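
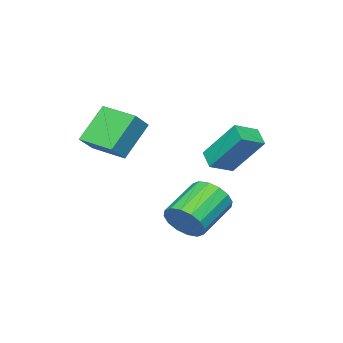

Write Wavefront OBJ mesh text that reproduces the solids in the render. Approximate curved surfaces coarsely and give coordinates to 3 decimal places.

v 0.15 -1.208 1.606
v 0.947 -1.156 2.303
v 0.16 0.396 1.474
v 0.956 0.449 2.171
v 1.364 -1.329 0.229
v 2.16 -1.276 0.926
v 1.373 0.276 0.097
v 2.17 0.328 0.794
v -2.426 0.92 -0.621
v -2.701 2.215 1.06
v -3.416 1.279 -1.059
v -3.691 2.574 0.622
v -1.989 1.586 -1.062
v -2.264 2.881 0.619
v -2.979 1.945 -1.5
v -3.254 3.24 0.181
v 0.1 2.036 -3.155
v 0.47 1.7 -2.383
v -1.27 1.649 -1.572
v -1.64 1.984 -2.345
v 0.481 2.173 -2.329
v -1.259 2.122 -1.519
v 0.39 2.609 -2.497
v -1.35 2.558 -1.687
v 0.221 2.892 -2.841
v -1.519 2.841 -2.031
v 0.02 2.945 -3.27
v -1.72 2.894 -2.459
v -0.16 2.754 -3.667
v -1.9 2.703 -2.857
v -0.27 2.371 -3.928
v -2.01 2.32 -3.117
v -0.281 1.898 -3.981
v -2.021 1.847 -3.171
v -0.19 1.462 -3.813
v -1.93 1.411 -3.003
v -0.021 1.179 -3.469
v -1.761 1.128 -2.659
v 0.18 1.126 -3.041
v -1.56 1.075 -2.23
v 0.36 1.317 -2.643
v -1.38 1.266 -1.833
f 2 4 1
f 5 2 1
f 1 4 3
f 3 5 1
f 2 8 4
f 6 2 5
f 6 8 2
f 4 8 3
f 7 5 3
f 3 8 7
f 7 6 5
f 8 6 7
f 10 12 9
f 13 10 9
f 9 12 11
f 11 13 9
f 10 16 12
f 14 10 13
f 14 16 10
f 12 16 11
f 15 13 11
f 11 16 15
f 15 14 13
f 16 14 15
f 18 17 21
f 18 21 19
f 19 21 22
f 19 22 20
f 21 17 23
f 21 23 22
f 22 23 24
f 22 24 20
f 23 17 25
f 23 25 24
f 24 25 26
f 24 26 20
f 25 17 27
f 25 27 26
f 26 27 28
f 26 28 20
f 27 17 29
f 27 29 28
f 28 29 30
f 28 30 20
f 29 17 31
f 29 31 30
f 30 31 32
f 30 32 20
f 31 17 33
f 31 33 32
f 32 33 34
f 32 34 20
f 33 17 35
f 33 35 34
f 34 35 36
f 34 36 20
f 35 17 37
f 35 37 36
f 36 37 38
f 36 38 20
f 37 17 39
f 37 39 38
f 38 39 40
f 38 40 20
f 39 17 41
f 39 41 40
f 40 41 42
f 40 42 20
f 41 17 18
f 41 18 42
f 42 18 19
f 42 19 20



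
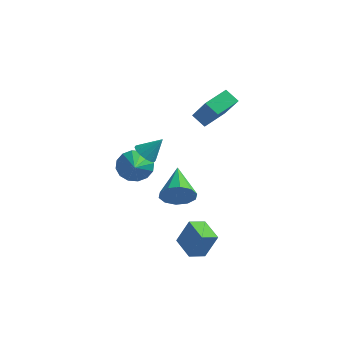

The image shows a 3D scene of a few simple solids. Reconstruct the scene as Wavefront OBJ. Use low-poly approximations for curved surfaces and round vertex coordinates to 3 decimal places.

v -0.561 0.015 0.338
v -0.228 -0.37 -0.511
v -0.039 -1.215 1.102
v 0.162 -0.092 -0.329
v 0.358 0.215 0.031
v 0.308 0.469 0.473
v 0.025 0.601 0.88
v -0.415 0.576 1.141
v -0.895 0.401 1.187
v -1.285 0.122 1.005
v -1.481 -0.185 0.645
v -1.431 -0.438 0.202
v -1.148 -0.57 -0.204
v -0.707 -0.545 -0.465
v 3.207 -3.469 1.31
v 3.535 -3.014 0.543
v 2.473 -1.691 2.05
v 2.988 -3.192 0.428
v 2.524 -3.475 0.65
v 2.321 -3.756 1.123
v 2.456 -3.927 1.668
v 2.878 -3.923 2.077
v 3.425 -3.746 2.192
v 3.889 -3.462 1.97
v 4.092 -3.181 1.497
v 3.957 -3.01 0.952
v 1.674 2.291 3.324
v 2.639 1.625 4.844
v 2.231 3.752 3.61
v 3.196 3.086 5.131
v 2.424 2.114 2.769
v 3.389 1.448 4.29
v 2.981 3.575 3.056
v 3.946 2.909 4.576
v 0.918 -2.105 2.931
v 1.411 -1.951 2.473
v 1.662 -1.635 3.889
v 1.205 -1.659 2.49
v 0.923 -1.487 2.624
v 0.639 -1.48 2.841
v 0.43 -1.641 3.083
v 0.352 -1.926 3.283
v 0.426 -2.259 3.389
v 0.631 -2.551 3.373
v 0.913 -2.723 3.238
v 1.197 -2.73 3.021
v 1.406 -2.569 2.78
v 1.484 -2.284 2.58
v 3.824 -3.537 -2.973
v 4.412 -3.315 -1.546
v 2.789 -2.638 -2.687
v 3.378 -2.416 -1.259
v 4.382 -2.784 -3.321
v 4.971 -2.562 -1.893
v 3.348 -1.885 -3.034
v 3.936 -1.663 -1.607
f 2 1 4
f 2 4 3
f 4 1 5
f 4 5 3
f 5 1 6
f 5 6 3
f 6 1 7
f 6 7 3
f 7 1 8
f 7 8 3
f 8 1 9
f 8 9 3
f 9 1 10
f 9 10 3
f 10 1 11
f 10 11 3
f 11 1 12
f 11 12 3
f 12 1 13
f 12 13 3
f 13 1 14
f 13 14 3
f 14 1 2
f 14 2 3
f 16 15 18
f 16 18 17
f 18 15 19
f 18 19 17
f 19 15 20
f 19 20 17
f 20 15 21
f 20 21 17
f 21 15 22
f 21 22 17
f 22 15 23
f 22 23 17
f 23 15 24
f 23 24 17
f 24 15 25
f 24 25 17
f 25 15 26
f 25 26 17
f 26 15 16
f 26 16 17
f 28 30 27
f 31 28 27
f 27 30 29
f 29 31 27
f 28 34 30
f 32 28 31
f 32 34 28
f 30 34 29
f 33 31 29
f 29 34 33
f 33 32 31
f 34 32 33
f 36 35 38
f 36 38 37
f 38 35 39
f 38 39 37
f 39 35 40
f 39 40 37
f 40 35 41
f 40 41 37
f 41 35 42
f 41 42 37
f 42 35 43
f 42 43 37
f 43 35 44
f 43 44 37
f 44 35 45
f 44 45 37
f 45 35 46
f 45 46 37
f 46 35 47
f 46 47 37
f 47 35 48
f 47 48 37
f 48 35 36
f 48 36 37
f 50 52 49
f 53 50 49
f 49 52 51
f 51 53 49
f 50 56 52
f 54 50 53
f 54 56 50
f 52 56 51
f 55 53 51
f 51 56 55
f 55 54 53
f 56 54 55



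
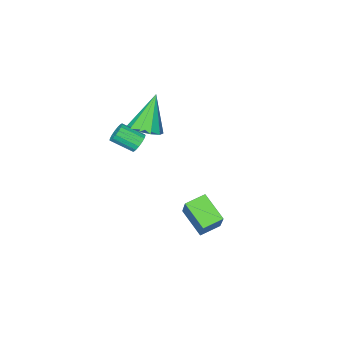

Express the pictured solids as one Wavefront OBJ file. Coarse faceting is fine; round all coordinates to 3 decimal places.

v -2.098 -2.255 1.118
v -1.684 -1.927 1.072
v -1.008 -2.698 1.676
v -1.422 -3.025 1.722
v -1.795 -1.855 1.288
v -1.119 -2.625 1.892
v -1.975 -1.874 1.466
v -1.299 -2.645 2.07
v -2.184 -1.981 1.563
v -1.507 -2.751 2.168
v -2.373 -2.15 1.559
v -1.696 -2.92 2.163
v -2.499 -2.343 1.454
v -1.822 -3.114 2.058
v -2.533 -2.516 1.271
v -1.857 -3.287 1.876
v -2.468 -2.629 1.054
v -1.791 -3.4 1.658
v -2.318 -2.657 0.851
v -1.641 -3.427 1.455
v -2.117 -2.592 0.709
v -1.441 -3.362 1.314
v -1.913 -2.45 0.661
v -1.236 -3.221 1.266
v -1.751 -2.263 0.718
v -1.074 -3.034 1.322
v -1.668 -2.075 0.866
v -0.992 -2.845 1.47
v -1.471 2.834 -1.463
v -1.491 1.588 -0.684
v -2.414 3.005 -1.215
v -2.434 1.758 -0.436
v -1.006 3.602 -0.224
v -1.026 2.355 0.555
v -1.949 3.772 0.024
v -1.969 2.526 0.803
v -2.638 -2.53 1.604
v -2.02 -2.132 1.988
v -3.522 -2.87 3.376
v -2.383 -1.788 1.873
v -2.843 -1.728 1.655
v -3.225 -1.974 1.417
v -3.382 -2.433 1.251
v -3.256 -2.929 1.219
v -2.893 -3.273 1.334
v -2.432 -3.333 1.553
v -2.05 -3.087 1.79
v -1.893 -2.628 1.957
f 2 1 5
f 2 5 3
f 3 5 6
f 3 6 4
f 5 1 7
f 5 7 6
f 6 7 8
f 6 8 4
f 7 1 9
f 7 9 8
f 8 9 10
f 8 10 4
f 9 1 11
f 9 11 10
f 10 11 12
f 10 12 4
f 11 1 13
f 11 13 12
f 12 13 14
f 12 14 4
f 13 1 15
f 13 15 14
f 14 15 16
f 14 16 4
f 15 1 17
f 15 17 16
f 16 17 18
f 16 18 4
f 17 1 19
f 17 19 18
f 18 19 20
f 18 20 4
f 19 1 21
f 19 21 20
f 20 21 22
f 20 22 4
f 21 1 23
f 21 23 22
f 22 23 24
f 22 24 4
f 23 1 25
f 23 25 24
f 24 25 26
f 24 26 4
f 25 1 27
f 25 27 26
f 26 27 28
f 26 28 4
f 27 1 2
f 27 2 28
f 28 2 3
f 28 3 4
f 30 32 29
f 33 30 29
f 29 32 31
f 31 33 29
f 30 36 32
f 34 30 33
f 34 36 30
f 32 36 31
f 35 33 31
f 31 36 35
f 35 34 33
f 36 34 35
f 38 37 40
f 38 40 39
f 40 37 41
f 40 41 39
f 41 37 42
f 41 42 39
f 42 37 43
f 42 43 39
f 43 37 44
f 43 44 39
f 44 37 45
f 44 45 39
f 45 37 46
f 45 46 39
f 46 37 47
f 46 47 39
f 47 37 48
f 47 48 39
f 48 37 38
f 48 38 39



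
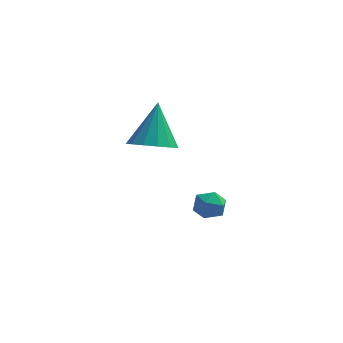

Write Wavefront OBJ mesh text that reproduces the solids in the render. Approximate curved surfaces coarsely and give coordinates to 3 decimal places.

v 0.887 4.017 -3.163
v 1.379 3.875 -2.577
v 0.141 3.085 -2.763
v 0.633 2.943 -2.177
v 0.215 3.599 -2.184
v 0.676 4.175 -2.431
v 0.844 2.785 -2.909
v 1.305 3.361 -3.156
v 1.352 3.113 -2.42
v 0.963 3.616 -1.972
v 0.557 3.344 -3.368
v 0.168 3.847 -2.92
v -1.364 2.218 1.401
v -0.598 1.601 1.738
v -1.276 3.322 3.219
v -0.35 2.004 1.481
v -0.374 2.464 1.202
v -0.663 2.858 0.977
v -1.141 3.081 0.865
v -1.678 3.072 0.897
v -2.131 2.834 1.064
v -2.379 2.431 1.32
v -2.355 1.971 1.599
v -2.066 1.577 1.824
v -1.588 1.354 1.936
v -1.051 1.363 1.904
f 1 12 6
f 1 6 2
f 1 2 8
f 1 8 11
f 1 11 12
f 2 6 10
f 6 12 5
f 12 11 3
f 11 8 7
f 8 2 9
f 4 10 5
f 4 5 3
f 4 3 7
f 4 7 9
f 4 9 10
f 5 10 6
f 3 5 12
f 7 3 11
f 9 7 8
f 10 9 2
f 14 13 16
f 14 16 15
f 16 13 17
f 16 17 15
f 17 13 18
f 17 18 15
f 18 13 19
f 18 19 15
f 19 13 20
f 19 20 15
f 20 13 21
f 20 21 15
f 21 13 22
f 21 22 15
f 22 13 23
f 22 23 15
f 23 13 24
f 23 24 15
f 24 13 25
f 24 25 15
f 25 13 26
f 25 26 15
f 26 13 14
f 26 14 15



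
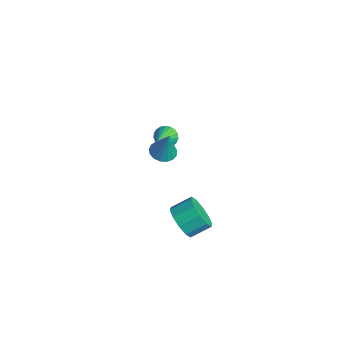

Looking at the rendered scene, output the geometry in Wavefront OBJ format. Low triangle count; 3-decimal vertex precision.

v -1.496 1.418 2.505
v -0.871 0.945 2.344
v -0.924 1.542 4.355
v -0.738 1.298 2.279
v -0.778 1.678 2.266
v -0.983 1.999 2.308
v -1.305 2.187 2.395
v -1.671 2.198 2.507
v -1.997 2.031 2.619
v -2.208 1.723 2.705
v -2.256 1.345 2.745
v -2.129 0.984 2.73
v -1.858 0.722 2.664
v -1.504 0.62 2.561
v -1.147 0.7 2.446
v 3.082 0.347 0.707
v 3.533 0.776 -0.189
v 3.728 1.922 0.458
v 3.278 1.493 1.353
v 2.871 0.9 -0.209
v 3.066 2.045 0.438
v 2.29 0.813 0.121
v 2.485 1.958 0.768
v 2.012 0.548 0.674
v 2.207 1.693 1.321
v 2.142 0.206 1.24
v 2.338 1.352 1.887
v 2.632 -0.082 1.602
v 2.827 1.064 2.249
v 3.294 -0.205 1.622
v 3.489 0.94 2.269
v 3.875 -0.118 1.292
v 4.07 1.027 1.939
v 4.153 0.147 0.739
v 4.348 1.292 1.386
v 4.022 0.488 0.173
v 4.218 1.634 0.82
v -4.321 2.885 0.763
v -3.752 3.313 0.56
v -3.139 1.795 1.777
v -3.847 3.45 0.819
v -4.023 3.49 1.068
v -4.251 3.426 1.264
v -4.491 3.267 1.374
v -4.702 3.043 1.378
v -4.846 2.791 1.276
v -4.9 2.556 1.085
v -4.854 2.377 0.839
v -4.715 2.286 0.58
v -4.508 2.299 0.352
v -4.269 2.413 0.196
v -4.039 2.609 0.137
v -3.857 2.852 0.187
v -3.756 3.101 0.337
f 2 1 4
f 2 4 3
f 4 1 5
f 4 5 3
f 5 1 6
f 5 6 3
f 6 1 7
f 6 7 3
f 7 1 8
f 7 8 3
f 8 1 9
f 8 9 3
f 9 1 10
f 9 10 3
f 10 1 11
f 10 11 3
f 11 1 12
f 11 12 3
f 12 1 13
f 12 13 3
f 13 1 14
f 13 14 3
f 14 1 15
f 14 15 3
f 15 1 2
f 15 2 3
f 17 16 20
f 17 20 18
f 18 20 21
f 18 21 19
f 20 16 22
f 20 22 21
f 21 22 23
f 21 23 19
f 22 16 24
f 22 24 23
f 23 24 25
f 23 25 19
f 24 16 26
f 24 26 25
f 25 26 27
f 25 27 19
f 26 16 28
f 26 28 27
f 27 28 29
f 27 29 19
f 28 16 30
f 28 30 29
f 29 30 31
f 29 31 19
f 30 16 32
f 30 32 31
f 31 32 33
f 31 33 19
f 32 16 34
f 32 34 33
f 33 34 35
f 33 35 19
f 34 16 36
f 34 36 35
f 35 36 37
f 35 37 19
f 36 16 17
f 36 17 37
f 37 17 18
f 37 18 19
f 39 38 41
f 39 41 40
f 41 38 42
f 41 42 40
f 42 38 43
f 42 43 40
f 43 38 44
f 43 44 40
f 44 38 45
f 44 45 40
f 45 38 46
f 45 46 40
f 46 38 47
f 46 47 40
f 47 38 48
f 47 48 40
f 48 38 49
f 48 49 40
f 49 38 50
f 49 50 40
f 50 38 51
f 50 51 40
f 51 38 52
f 51 52 40
f 52 38 53
f 52 53 40
f 53 38 54
f 53 54 40
f 54 38 39
f 54 39 40



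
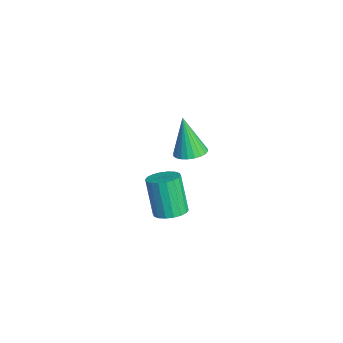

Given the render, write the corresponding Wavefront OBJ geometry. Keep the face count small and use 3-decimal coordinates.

v 2.974 2.085 -1.298
v 3.277 1.646 -1.215
v 2.77 1.536 0.042
v 2.466 1.975 -0.042
v 3.42 1.825 -1.141
v 2.912 1.715 0.116
v 3.475 2.055 -1.099
v 2.967 1.945 0.158
v 3.43 2.291 -1.096
v 2.922 2.181 0.161
v 3.295 2.487 -1.133
v 2.787 2.376 0.123
v 3.096 2.602 -1.203
v 2.589 2.492 0.053
v 2.874 2.616 -1.292
v 2.366 2.505 -0.035
v 2.67 2.524 -1.382
v 2.163 2.414 -0.125
v 2.528 2.345 -1.456
v 2.02 2.235 -0.199
v 2.473 2.115 -1.498
v 1.965 2.005 -0.241
v 2.518 1.879 -1.501
v 2.01 1.769 -0.244
v 2.653 1.684 -1.463
v 2.145 1.573 -0.207
v 2.851 1.568 -1.393
v 2.344 1.458 -0.137
v 3.074 1.555 -1.305
v 2.566 1.444 -0.048
v 3.799 2.471 2.126
v 4.288 2.466 2.269
v 3.421 2.329 3.414
v 4.247 2.66 2.278
v 4.138 2.826 2.265
v 3.977 2.938 2.23
v 3.789 2.978 2.179
v 3.602 2.942 2.12
v 3.446 2.834 2.062
v 3.343 2.67 2.014
v 3.309 2.477 1.983
v 3.35 2.282 1.973
v 3.46 2.117 1.987
v 3.621 2.005 2.022
v 3.809 1.964 2.073
v 3.995 2.001 2.131
v 4.152 2.109 2.189
v 4.255 2.272 2.238
f 2 1 5
f 2 5 3
f 3 5 6
f 3 6 4
f 5 1 7
f 5 7 6
f 6 7 8
f 6 8 4
f 7 1 9
f 7 9 8
f 8 9 10
f 8 10 4
f 9 1 11
f 9 11 10
f 10 11 12
f 10 12 4
f 11 1 13
f 11 13 12
f 12 13 14
f 12 14 4
f 13 1 15
f 13 15 14
f 14 15 16
f 14 16 4
f 15 1 17
f 15 17 16
f 16 17 18
f 16 18 4
f 17 1 19
f 17 19 18
f 18 19 20
f 18 20 4
f 19 1 21
f 19 21 20
f 20 21 22
f 20 22 4
f 21 1 23
f 21 23 22
f 22 23 24
f 22 24 4
f 23 1 25
f 23 25 24
f 24 25 26
f 24 26 4
f 25 1 27
f 25 27 26
f 26 27 28
f 26 28 4
f 27 1 29
f 27 29 28
f 28 29 30
f 28 30 4
f 29 1 2
f 29 2 30
f 30 2 3
f 30 3 4
f 32 31 34
f 32 34 33
f 34 31 35
f 34 35 33
f 35 31 36
f 35 36 33
f 36 31 37
f 36 37 33
f 37 31 38
f 37 38 33
f 38 31 39
f 38 39 33
f 39 31 40
f 39 40 33
f 40 31 41
f 40 41 33
f 41 31 42
f 41 42 33
f 42 31 43
f 42 43 33
f 43 31 44
f 43 44 33
f 44 31 45
f 44 45 33
f 45 31 46
f 45 46 33
f 46 31 47
f 46 47 33
f 47 31 48
f 47 48 33
f 48 31 32
f 48 32 33



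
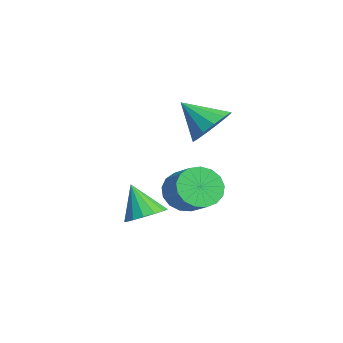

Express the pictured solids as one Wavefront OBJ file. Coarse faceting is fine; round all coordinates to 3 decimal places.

v -2.951 -0.149 -3.895
v -2.401 -0.825 -4.406
v -1.278 -0.386 -3.776
v -1.829 0.289 -3.265
v -2.395 -0.433 -4.689
v -1.272 0.006 -4.059
v -2.517 0.024 -4.79
v -1.394 0.462 -4.16
v -2.738 0.441 -4.686
v -1.615 0.879 -4.056
v -3.008 0.723 -4.401
v -1.885 1.161 -3.771
v -3.265 0.805 -4
v -2.142 1.244 -3.37
v -3.45 0.668 -3.575
v -2.328 1.107 -2.945
v -3.521 0.345 -3.223
v -2.399 0.783 -2.593
v -3.462 -0.092 -3.025
v -2.339 0.346 -2.395
v -3.285 -0.542 -3.027
v -2.163 -0.104 -2.397
v -3.032 -0.902 -3.227
v -1.91 -0.464 -2.597
v -2.761 -1.09 -3.58
v -1.638 -0.651 -2.95
v -2.533 -1.062 -4.005
v -1.41 -0.623 -3.375
v 1.743 -2.081 -3.26
v 2.521 -2.235 -3.015
v 1.217 -2.579 -1.9
v 2.445 -1.829 -2.896
v 2.181 -1.491 -2.874
v 1.799 -1.311 -2.956
v 1.403 -1.337 -3.119
v 1.097 -1.563 -3.32
v 0.965 -1.928 -3.504
v 1.04 -2.333 -3.623
v 1.305 -2.672 -3.645
v 1.686 -2.852 -3.563
v 2.083 -2.825 -3.401
v 2.388 -2.6 -3.2
v -0.424 0.553 0.279
v 0.213 0.908 0.977
v -0.996 -0.553 1.361
v -0.267 1.208 1.031
v -0.797 1.301 0.845
v -1.209 1.156 0.48
v -1.371 0.82 0.051
v -1.233 0.399 -0.306
v -0.838 0.026 -0.478
v -0.311 -0.179 -0.409
v 0.179 -0.151 -0.122
v 0.478 0.099 0.292
v 0.491 0.494 0.702
f 2 1 5
f 2 5 3
f 3 5 6
f 3 6 4
f 5 1 7
f 5 7 6
f 6 7 8
f 6 8 4
f 7 1 9
f 7 9 8
f 8 9 10
f 8 10 4
f 9 1 11
f 9 11 10
f 10 11 12
f 10 12 4
f 11 1 13
f 11 13 12
f 12 13 14
f 12 14 4
f 13 1 15
f 13 15 14
f 14 15 16
f 14 16 4
f 15 1 17
f 15 17 16
f 16 17 18
f 16 18 4
f 17 1 19
f 17 19 18
f 18 19 20
f 18 20 4
f 19 1 21
f 19 21 20
f 20 21 22
f 20 22 4
f 21 1 23
f 21 23 22
f 22 23 24
f 22 24 4
f 23 1 25
f 23 25 24
f 24 25 26
f 24 26 4
f 25 1 27
f 25 27 26
f 26 27 28
f 26 28 4
f 27 1 2
f 27 2 28
f 28 2 3
f 28 3 4
f 30 29 32
f 30 32 31
f 32 29 33
f 32 33 31
f 33 29 34
f 33 34 31
f 34 29 35
f 34 35 31
f 35 29 36
f 35 36 31
f 36 29 37
f 36 37 31
f 37 29 38
f 37 38 31
f 38 29 39
f 38 39 31
f 39 29 40
f 39 40 31
f 40 29 41
f 40 41 31
f 41 29 42
f 41 42 31
f 42 29 30
f 42 30 31
f 44 43 46
f 44 46 45
f 46 43 47
f 46 47 45
f 47 43 48
f 47 48 45
f 48 43 49
f 48 49 45
f 49 43 50
f 49 50 45
f 50 43 51
f 50 51 45
f 51 43 52
f 51 52 45
f 52 43 53
f 52 53 45
f 53 43 54
f 53 54 45
f 54 43 55
f 54 55 45
f 55 43 44
f 55 44 45



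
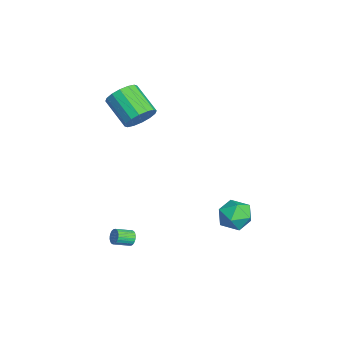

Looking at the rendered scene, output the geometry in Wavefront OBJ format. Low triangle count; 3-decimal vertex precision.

v 3.477 -3.332 -2.93
v 3.725 -3.112 -2.543
v 3.95 -4.067 -2.142
v 3.703 -4.288 -2.53
v 3.541 -3.124 -2.469
v 3.766 -4.079 -2.069
v 3.347 -3.168 -2.466
v 3.572 -4.123 -2.065
v 3.173 -3.237 -2.533
v 3.398 -4.192 -2.132
v 3.045 -3.321 -2.66
v 3.27 -4.276 -2.259
v 2.983 -3.406 -2.829
v 3.208 -4.362 -2.428
v 2.996 -3.481 -3.013
v 3.222 -4.436 -2.612
v 3.083 -3.532 -3.185
v 3.308 -4.487 -2.784
v 3.23 -3.553 -3.318
v 3.455 -4.508 -2.917
v 3.414 -3.541 -3.391
v 3.639 -4.496 -2.991
v 3.608 -3.497 -3.395
v 3.833 -4.452 -2.994
v 3.782 -3.428 -3.328
v 4.007 -4.383 -2.927
v 3.91 -3.344 -3.201
v 4.135 -4.299 -2.8
v 3.972 -3.258 -3.032
v 4.197 -4.214 -2.631
v 3.958 -3.184 -2.848
v 4.184 -4.139 -2.447
v 3.872 -3.133 -2.676
v 4.097 -4.088 -2.275
v -2.942 -2.099 2.362
v -2.489 -1.758 3.257
v -4.065 -2.699 4.414
v -4.518 -3.041 3.518
v -2.835 -1.358 3.111
v -4.411 -2.299 4.268
v -3.209 -1.156 2.765
v -4.786 -2.098 3.921
v -3.512 -1.207 2.31
v -5.089 -2.149 3.467
v -3.662 -1.498 1.869
v -5.239 -2.439 3.026
v -3.619 -1.949 1.56
v -5.196 -2.891 2.717
v -3.395 -2.441 1.466
v -4.971 -3.382 2.623
v -3.049 -2.841 1.612
v -4.625 -3.782 2.769
v -2.674 -3.042 1.959
v -4.251 -3.984 3.115
v -2.371 -2.991 2.413
v -3.948 -3.933 3.57
v -2.221 -2.701 2.854
v -3.798 -3.642 4.011
v -2.264 -2.249 3.163
v -3.841 -3.191 4.32
v -0.3 3.23 -4.08
v 0.319 3.737 -3.26
v 1.021 1.943 -4.28
v 1.64 2.45 -3.46
v 0.662 1.916 -3.192
v -0.154 2.711 -3.069
v 1.494 2.969 -4.471
v 0.678 3.764 -4.348
v 1.428 3.576 -3.501
v 0.913 2.925 -2.711
v 0.427 2.755 -4.829
v -0.088 2.104 -4.039
f 2 1 5
f 2 5 3
f 3 5 6
f 3 6 4
f 5 1 7
f 5 7 6
f 6 7 8
f 6 8 4
f 7 1 9
f 7 9 8
f 8 9 10
f 8 10 4
f 9 1 11
f 9 11 10
f 10 11 12
f 10 12 4
f 11 1 13
f 11 13 12
f 12 13 14
f 12 14 4
f 13 1 15
f 13 15 14
f 14 15 16
f 14 16 4
f 15 1 17
f 15 17 16
f 16 17 18
f 16 18 4
f 17 1 19
f 17 19 18
f 18 19 20
f 18 20 4
f 19 1 21
f 19 21 20
f 20 21 22
f 20 22 4
f 21 1 23
f 21 23 22
f 22 23 24
f 22 24 4
f 23 1 25
f 23 25 24
f 24 25 26
f 24 26 4
f 25 1 27
f 25 27 26
f 26 27 28
f 26 28 4
f 27 1 29
f 27 29 28
f 28 29 30
f 28 30 4
f 29 1 31
f 29 31 30
f 30 31 32
f 30 32 4
f 31 1 33
f 31 33 32
f 32 33 34
f 32 34 4
f 33 1 2
f 33 2 34
f 34 2 3
f 34 3 4
f 36 35 39
f 36 39 37
f 37 39 40
f 37 40 38
f 39 35 41
f 39 41 40
f 40 41 42
f 40 42 38
f 41 35 43
f 41 43 42
f 42 43 44
f 42 44 38
f 43 35 45
f 43 45 44
f 44 45 46
f 44 46 38
f 45 35 47
f 45 47 46
f 46 47 48
f 46 48 38
f 47 35 49
f 47 49 48
f 48 49 50
f 48 50 38
f 49 35 51
f 49 51 50
f 50 51 52
f 50 52 38
f 51 35 53
f 51 53 52
f 52 53 54
f 52 54 38
f 53 35 55
f 53 55 54
f 54 55 56
f 54 56 38
f 55 35 57
f 55 57 56
f 56 57 58
f 56 58 38
f 57 35 59
f 57 59 58
f 58 59 60
f 58 60 38
f 59 35 36
f 59 36 60
f 60 36 37
f 60 37 38
f 61 72 66
f 61 66 62
f 61 62 68
f 61 68 71
f 61 71 72
f 62 66 70
f 66 72 65
f 72 71 63
f 71 68 67
f 68 62 69
f 64 70 65
f 64 65 63
f 64 63 67
f 64 67 69
f 64 69 70
f 65 70 66
f 63 65 72
f 67 63 71
f 69 67 68
f 70 69 62



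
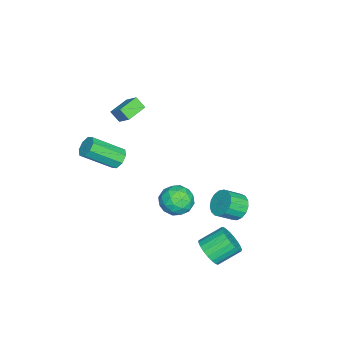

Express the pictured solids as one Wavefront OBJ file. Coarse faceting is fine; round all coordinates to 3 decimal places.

v -3.74 -3.259 1.14
v -3.903 -3.808 1.755
v -3.192 -2.539 1.929
v -3.355 -3.088 2.543
v -2.585 -3.872 0.897
v -2.748 -4.421 1.511
v -2.037 -3.152 1.685
v -2.2 -3.701 2.3
v 3.7 2.697 -3.472
v 4.05 2.335 -2.714
v 3.411 3.441 -1.89
v 3.06 3.803 -2.648
v 4.324 2.573 -2.821
v 3.685 3.679 -1.997
v 4.49 2.833 -3.041
v 3.85 3.939 -2.217
v 4.519 3.069 -3.335
v 3.88 4.175 -2.511
v 4.407 3.241 -3.653
v 3.767 4.347 -2.829
v 4.172 3.319 -3.94
v 3.533 4.424 -3.116
v 3.856 3.289 -4.145
v 3.216 4.395 -3.321
v 3.512 3.157 -4.235
v 2.873 4.263 -3.411
v 3.201 2.946 -4.192
v 2.562 4.051 -3.368
v 2.977 2.691 -4.025
v 2.338 3.797 -3.201
v 2.877 2.438 -3.762
v 2.238 3.544 -2.938
v 2.919 2.229 -3.449
v 2.28 3.335 -2.625
v 3.097 2.101 -3.14
v 2.458 3.207 -2.316
v 3.378 2.077 -2.889
v 2.739 3.183 -2.065
v 3.716 2.159 -2.738
v 3.076 3.265 -1.914
v -0.05 0.981 -2.488
v 0.59 0.78 -1.678
v 0.45 -0.46 -3.242
v 1.09 -0.661 -2.432
v 0.048 -0.707 -2.303
v -0.262 0.183 -1.837
v 1.302 0.137 -3.083
v 0.992 1.027 -2.617
v 1.425 0.258 -2.046
v 0.65 -0.264 -1.564
v 0.39 0.584 -3.356
v -0.385 0.062 -2.874
v 0.226 1.007 -2.017
v 0.814 -0.687 -2.903
v 0.202 -0.714 -2.827
v 0.578 -0.832 -2.351
v -0.275 0.656 -2.11
v 0.101 0.538 -1.634
v -0.217 -0.336 -2.001
v 0.939 -0.218 -3.286
v 1.315 -0.336 -2.81
v 0.462 1.152 -2.569
v 0.838 1.034 -2.093
v 1.257 0.656 -2.919
v 1.093 0.582 -1.757
v 1.387 -0.265 -2.2
v 1.511 0.204 -2.583
v 1.33 0.727 -2.309
v 0.637 0.275 -1.474
v 0.932 -0.572 -1.917
v 0.319 -0.599 -1.841
v 0.137 -0.076 -1.567
v 1.128 -0.032 -1.69
v 0.108 0.892 -3.003
v 0.403 0.045 -3.446
v 0.903 0.396 -3.353
v 0.721 0.919 -3.079
v -0.347 0.585 -2.72
v -0.053 -0.262 -3.163
v -0.29 -0.407 -2.611
v -0.471 0.116 -2.337
v -0.088 0.352 -3.23
v 3.255 -2.257 3.009
v 3.795 -1.9 3.182
v 4.425 -3.446 4.404
v 3.885 -3.803 4.231
v 3.396 -1.816 3.493
v 4.027 -3.363 4.716
v 2.915 -1.99 3.521
v 3.545 -3.537 4.744
v 2.632 -2.321 3.249
v 3.263 -3.867 4.471
v 2.715 -2.614 2.836
v 3.345 -4.16 4.058
v 3.113 -2.697 2.524
v 3.744 -4.244 3.747
v 3.595 -2.523 2.496
v 4.225 -4.07 3.719
v 3.877 -2.193 2.769
v 4.508 -3.739 3.991
v 2.518 3.973 -0.361
v 3.249 4.359 -0.507
v 3.814 3.552 0.196
v 3.082 3.167 0.341
v 3.107 4.544 -0.18
v 3.671 3.737 0.523
v 2.829 4.598 0.106
v 3.394 3.791 0.809
v 2.48 4.509 0.284
v 3.044 3.703 0.987
v 2.139 4.298 0.315
v 2.704 3.491 1.018
v 1.885 4.012 0.19
v 2.45 3.205 0.893
v 1.777 3.717 -0.06
v 2.341 2.91 0.643
v 1.837 3.481 -0.38
v 2.402 2.674 0.323
v 2.054 3.358 -0.696
v 2.619 2.551 0.007
v 2.377 3.376 -0.935
v 2.942 2.569 -0.232
v 2.732 3.53 -1.042
v 3.297 2.724 -0.339
v 3.038 3.787 -0.994
v 3.603 2.98 -0.291
v 3.225 4.086 -0.801
v 3.79 3.279 -0.098
f 2 4 1
f 5 2 1
f 1 4 3
f 3 5 1
f 2 8 4
f 6 2 5
f 6 8 2
f 4 8 3
f 7 5 3
f 3 8 7
f 7 6 5
f 8 6 7
f 10 9 13
f 10 13 11
f 11 13 14
f 11 14 12
f 13 9 15
f 13 15 14
f 14 15 16
f 14 16 12
f 15 9 17
f 15 17 16
f 16 17 18
f 16 18 12
f 17 9 19
f 17 19 18
f 18 19 20
f 18 20 12
f 19 9 21
f 19 21 20
f 20 21 22
f 20 22 12
f 21 9 23
f 21 23 22
f 22 23 24
f 22 24 12
f 23 9 25
f 23 25 24
f 24 25 26
f 24 26 12
f 25 9 27
f 25 27 26
f 26 27 28
f 26 28 12
f 27 9 29
f 27 29 28
f 28 29 30
f 28 30 12
f 29 9 31
f 29 31 30
f 30 31 32
f 30 32 12
f 31 9 33
f 31 33 32
f 32 33 34
f 32 34 12
f 33 9 35
f 33 35 34
f 34 35 36
f 34 36 12
f 35 9 37
f 35 37 36
f 36 37 38
f 36 38 12
f 37 9 39
f 37 39 38
f 38 39 40
f 38 40 12
f 39 9 10
f 39 10 40
f 40 10 11
f 40 11 12
f 41 78 57
f 78 52 81
f 57 81 46
f 78 81 57
f 41 57 53
f 57 46 58
f 53 58 42
f 57 58 53
f 41 53 62
f 53 42 63
f 62 63 48
f 53 63 62
f 41 62 74
f 62 48 77
f 74 77 51
f 62 77 74
f 41 74 78
f 74 51 82
f 78 82 52
f 74 82 78
f 42 58 69
f 58 46 72
f 69 72 50
f 58 72 69
f 46 81 59
f 81 52 80
f 59 80 45
f 81 80 59
f 52 82 79
f 82 51 75
f 79 75 43
f 82 75 79
f 51 77 76
f 77 48 64
f 76 64 47
f 77 64 76
f 48 63 68
f 63 42 65
f 68 65 49
f 63 65 68
f 44 70 56
f 70 50 71
f 56 71 45
f 70 71 56
f 44 56 54
f 56 45 55
f 54 55 43
f 56 55 54
f 44 54 61
f 54 43 60
f 61 60 47
f 54 60 61
f 44 61 66
f 61 47 67
f 66 67 49
f 61 67 66
f 44 66 70
f 66 49 73
f 70 73 50
f 66 73 70
f 45 71 59
f 71 50 72
f 59 72 46
f 71 72 59
f 43 55 79
f 55 45 80
f 79 80 52
f 55 80 79
f 47 60 76
f 60 43 75
f 76 75 51
f 60 75 76
f 49 67 68
f 67 47 64
f 68 64 48
f 67 64 68
f 50 73 69
f 73 49 65
f 69 65 42
f 73 65 69
f 84 83 87
f 84 87 85
f 85 87 88
f 85 88 86
f 87 83 89
f 87 89 88
f 88 89 90
f 88 90 86
f 89 83 91
f 89 91 90
f 90 91 92
f 90 92 86
f 91 83 93
f 91 93 92
f 92 93 94
f 92 94 86
f 93 83 95
f 93 95 94
f 94 95 96
f 94 96 86
f 95 83 97
f 95 97 96
f 96 97 98
f 96 98 86
f 97 83 99
f 97 99 98
f 98 99 100
f 98 100 86
f 99 83 84
f 99 84 100
f 100 84 85
f 100 85 86
f 102 101 105
f 102 105 103
f 103 105 106
f 103 106 104
f 105 101 107
f 105 107 106
f 106 107 108
f 106 108 104
f 107 101 109
f 107 109 108
f 108 109 110
f 108 110 104
f 109 101 111
f 109 111 110
f 110 111 112
f 110 112 104
f 111 101 113
f 111 113 112
f 112 113 114
f 112 114 104
f 113 101 115
f 113 115 114
f 114 115 116
f 114 116 104
f 115 101 117
f 115 117 116
f 116 117 118
f 116 118 104
f 117 101 119
f 117 119 118
f 118 119 120
f 118 120 104
f 119 101 121
f 119 121 120
f 120 121 122
f 120 122 104
f 121 101 123
f 121 123 122
f 122 123 124
f 122 124 104
f 123 101 125
f 123 125 124
f 124 125 126
f 124 126 104
f 125 101 127
f 125 127 126
f 126 127 128
f 126 128 104
f 127 101 102
f 127 102 128
f 128 102 103
f 128 103 104



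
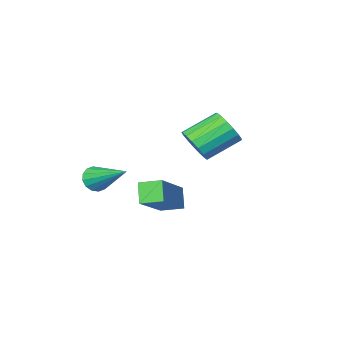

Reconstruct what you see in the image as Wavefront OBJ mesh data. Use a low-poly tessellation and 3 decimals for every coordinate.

v -0.633 2.914 -3.924
v 0.837 3.913 -2.731
v -0.377 3.427 -4.669
v 1.093 4.425 -3.476
v -0.033 2.295 -4.144
v 1.437 3.293 -2.951
v 0.223 2.807 -4.889
v 1.693 3.806 -3.696
v -1.81 1.835 -2.534
v -1.416 2.301 -2.033
v -2.735 2.572 -1.246
v -3.13 2.105 -1.746
v -1.53 2.537 -2.306
v -2.849 2.808 -1.518
v -1.709 2.612 -2.631
v -3.028 2.883 -1.843
v -1.911 2.509 -2.933
v -3.23 2.78 -2.146
v -2.09 2.251 -3.144
v -3.409 2.522 -2.357
v -2.205 1.898 -3.216
v -3.524 2.169 -2.428
v -2.229 1.53 -3.131
v -3.548 1.801 -2.343
v -2.158 1.232 -2.909
v -3.477 1.503 -2.121
v -2.007 1.072 -2.601
v -3.326 1.343 -1.814
v -1.811 1.087 -2.278
v -3.13 1.358 -1.491
v -1.615 1.273 -2.014
v -2.934 1.544 -1.226
v -1.464 1.588 -1.868
v -2.783 1.858 -1.081
v -1.392 1.959 -1.875
v -2.711 2.23 -1.088
v 1.852 1.048 -3.605
v 2.083 0.808 -3.13
v 1.548 2.712 -2.615
v 2.314 0.935 -3.273
v 2.422 1.092 -3.505
v 2.377 1.238 -3.764
v 2.191 1.333 -3.98
v 1.915 1.351 -4.095
v 1.621 1.288 -4.08
v 1.39 1.161 -3.937
v 1.282 1.003 -3.705
v 1.328 0.858 -3.446
v 1.513 0.763 -3.23
v 1.79 0.745 -3.115
f 2 4 1
f 5 2 1
f 1 4 3
f 3 5 1
f 2 8 4
f 6 2 5
f 6 8 2
f 4 8 3
f 7 5 3
f 3 8 7
f 7 6 5
f 8 6 7
f 10 9 13
f 10 13 11
f 11 13 14
f 11 14 12
f 13 9 15
f 13 15 14
f 14 15 16
f 14 16 12
f 15 9 17
f 15 17 16
f 16 17 18
f 16 18 12
f 17 9 19
f 17 19 18
f 18 19 20
f 18 20 12
f 19 9 21
f 19 21 20
f 20 21 22
f 20 22 12
f 21 9 23
f 21 23 22
f 22 23 24
f 22 24 12
f 23 9 25
f 23 25 24
f 24 25 26
f 24 26 12
f 25 9 27
f 25 27 26
f 26 27 28
f 26 28 12
f 27 9 29
f 27 29 28
f 28 29 30
f 28 30 12
f 29 9 31
f 29 31 30
f 30 31 32
f 30 32 12
f 31 9 33
f 31 33 32
f 32 33 34
f 32 34 12
f 33 9 35
f 33 35 34
f 34 35 36
f 34 36 12
f 35 9 10
f 35 10 36
f 36 10 11
f 36 11 12
f 38 37 40
f 38 40 39
f 40 37 41
f 40 41 39
f 41 37 42
f 41 42 39
f 42 37 43
f 42 43 39
f 43 37 44
f 43 44 39
f 44 37 45
f 44 45 39
f 45 37 46
f 45 46 39
f 46 37 47
f 46 47 39
f 47 37 48
f 47 48 39
f 48 37 49
f 48 49 39
f 49 37 50
f 49 50 39
f 50 37 38
f 50 38 39



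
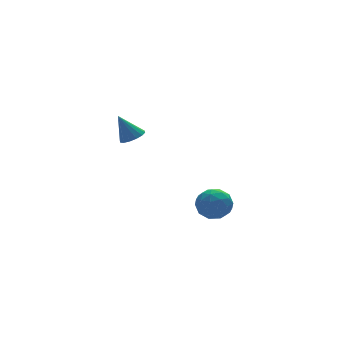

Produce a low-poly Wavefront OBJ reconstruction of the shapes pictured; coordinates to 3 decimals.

v 1.17 0.685 -2.976
v 1.583 0.423 -3.607
v 0.777 -0.523 -2.733
v 1.19 -0.785 -3.364
v 1.576 -0.516 -2.718
v 1.819 0.231 -2.868
v 0.541 -0.331 -3.472
v 0.784 0.416 -3.622
v 1.195 -0.204 -3.914
v 1.834 -0.319 -3.448
v 0.526 0.219 -2.892
v 1.165 0.104 -2.426
v 1.411 0.66 -3.313
v 0.949 -0.76 -3.027
v 1.176 -0.602 -2.647
v 1.419 -0.755 -3.019
v 1.549 0.547 -2.878
v 1.792 0.393 -3.25
v 1.788 -0.159 -2.727
v 0.568 -0.493 -3.09
v 0.811 -0.647 -3.462
v 0.941 0.655 -3.321
v 1.184 0.502 -3.693
v 0.572 0.059 -3.613
v 1.426 0.137 -3.864
v 1.195 -0.573 -3.722
v 0.813 -0.306 -3.785
v 0.956 0.133 -3.873
v 1.801 0.07 -3.591
v 1.571 -0.64 -3.448
v 1.797 -0.482 -3.068
v 1.94 -0.043 -3.156
v 1.573 -0.299 -3.771
v 0.789 0.54 -2.892
v 0.559 -0.17 -2.749
v 0.42 -0.057 -3.184
v 0.563 0.382 -3.272
v 1.165 0.473 -2.618
v 0.934 -0.237 -2.476
v 1.404 -0.233 -2.467
v 1.547 0.206 -2.555
v 0.787 0.199 -2.569
v -2.444 -0.376 1.472
v -1.947 -0.385 1.682
v -2.876 -0.044 2.508
v -1.98 -0.125 1.586
v -2.137 0.068 1.458
v -2.376 0.142 1.335
v -2.634 0.077 1.248
v -2.841 -0.109 1.221
v -2.941 -0.366 1.262
v -2.909 -0.627 1.359
v -2.752 -0.819 1.486
v -2.512 -0.894 1.61
v -2.254 -0.829 1.696
v -2.047 -0.643 1.723
f 1 38 17
f 38 12 41
f 17 41 6
f 38 41 17
f 1 17 13
f 17 6 18
f 13 18 2
f 17 18 13
f 1 13 22
f 13 2 23
f 22 23 8
f 13 23 22
f 1 22 34
f 22 8 37
f 34 37 11
f 22 37 34
f 1 34 38
f 34 11 42
f 38 42 12
f 34 42 38
f 2 18 29
f 18 6 32
f 29 32 10
f 18 32 29
f 6 41 19
f 41 12 40
f 19 40 5
f 41 40 19
f 12 42 39
f 42 11 35
f 39 35 3
f 42 35 39
f 11 37 36
f 37 8 24
f 36 24 7
f 37 24 36
f 8 23 28
f 23 2 25
f 28 25 9
f 23 25 28
f 4 30 16
f 30 10 31
f 16 31 5
f 30 31 16
f 4 16 14
f 16 5 15
f 14 15 3
f 16 15 14
f 4 14 21
f 14 3 20
f 21 20 7
f 14 20 21
f 4 21 26
f 21 7 27
f 26 27 9
f 21 27 26
f 4 26 30
f 26 9 33
f 30 33 10
f 26 33 30
f 5 31 19
f 31 10 32
f 19 32 6
f 31 32 19
f 3 15 39
f 15 5 40
f 39 40 12
f 15 40 39
f 7 20 36
f 20 3 35
f 36 35 11
f 20 35 36
f 9 27 28
f 27 7 24
f 28 24 8
f 27 24 28
f 10 33 29
f 33 9 25
f 29 25 2
f 33 25 29
f 44 43 46
f 44 46 45
f 46 43 47
f 46 47 45
f 47 43 48
f 47 48 45
f 48 43 49
f 48 49 45
f 49 43 50
f 49 50 45
f 50 43 51
f 50 51 45
f 51 43 52
f 51 52 45
f 52 43 53
f 52 53 45
f 53 43 54
f 53 54 45
f 54 43 55
f 54 55 45
f 55 43 56
f 55 56 45
f 56 43 44
f 56 44 45



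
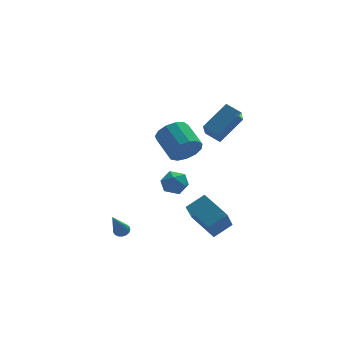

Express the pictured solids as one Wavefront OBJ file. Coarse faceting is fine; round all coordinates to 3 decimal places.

v -1.5 -3.684 0.752
v -0.894 -3.245 1.201
v -0.526 -4.055 -0.201
v 0.08 -3.616 0.248
v -0.265 -4.346 0.58
v -0.867 -4.116 1.168
v -0.553 -3.184 -0.168
v -1.155 -2.954 0.42
v -0.309 -2.936 0.632
v -0.13 -3.654 1.094
v -1.29 -3.646 -0.094
v -1.111 -4.364 0.368
v -3.213 -1.093 -4.454
v -2.758 -1.055 -4.249
v -3.907 -2.107 -2.726
v -2.87 -0.856 -4.177
v -3.061 -0.712 -4.169
v -3.286 -0.654 -4.226
v -3.495 -0.698 -4.335
v -3.639 -0.831 -4.471
v -3.685 -1.025 -4.604
v -3.624 -1.235 -4.702
v -3.468 -1.412 -4.743
v -3.254 -1.516 -4.718
v -3.03 -1.523 -4.633
v -2.849 -1.432 -4.506
v -2.751 -1.263 -4.368
v 2.136 -1.866 2.985
v 1.427 -1.191 3.418
v 2.515 -0.735 1.845
v 1.807 -0.061 2.278
v 3.633 -1.099 4.242
v 2.925 -0.425 4.675
v 4.013 0.031 3.102
v 3.304 0.706 3.535
v 1.001 1.332 0.235
v 1.668 1.119 1.057
v 1.186 2.734 1.867
v 0.519 2.948 1.045
v 1.996 1.423 0.644
v 1.514 3.038 1.455
v 2.008 1.699 0.102
v 1.527 3.314 0.913
v 1.7 1.859 -0.398
v 1.219 3.474 0.412
v 1.17 1.851 -0.697
v 0.689 3.466 0.113
v 0.587 1.679 -0.701
v 0.105 3.294 0.11
v 0.134 1.396 -0.407
v -0.347 3.011 0.403
v -0.043 1.094 0.09
v -0.524 2.709 0.901
v 0.111 0.867 0.634
v -0.37 2.482 1.444
v 0.548 0.788 1.05
v 0.066 2.403 1.861
v 1.128 0.882 1.208
v 0.647 2.497 2.019
v 0.835 -0.985 -3.944
v 0.247 -2.123 -2.408
v 1.982 -0.664 -3.268
v 1.395 -1.802 -1.732
v 1.765 -2.578 -4.768
v 1.178 -3.716 -3.232
v 2.913 -2.257 -4.092
v 2.325 -3.395 -2.556
f 1 12 6
f 1 6 2
f 1 2 8
f 1 8 11
f 1 11 12
f 2 6 10
f 6 12 5
f 12 11 3
f 11 8 7
f 8 2 9
f 4 10 5
f 4 5 3
f 4 3 7
f 4 7 9
f 4 9 10
f 5 10 6
f 3 5 12
f 7 3 11
f 9 7 8
f 10 9 2
f 14 13 16
f 14 16 15
f 16 13 17
f 16 17 15
f 17 13 18
f 17 18 15
f 18 13 19
f 18 19 15
f 19 13 20
f 19 20 15
f 20 13 21
f 20 21 15
f 21 13 22
f 21 22 15
f 22 13 23
f 22 23 15
f 23 13 24
f 23 24 15
f 24 13 25
f 24 25 15
f 25 13 26
f 25 26 15
f 26 13 27
f 26 27 15
f 27 13 14
f 27 14 15
f 29 31 28
f 32 29 28
f 28 31 30
f 30 32 28
f 29 35 31
f 33 29 32
f 33 35 29
f 31 35 30
f 34 32 30
f 30 35 34
f 34 33 32
f 35 33 34
f 37 36 40
f 37 40 38
f 38 40 41
f 38 41 39
f 40 36 42
f 40 42 41
f 41 42 43
f 41 43 39
f 42 36 44
f 42 44 43
f 43 44 45
f 43 45 39
f 44 36 46
f 44 46 45
f 45 46 47
f 45 47 39
f 46 36 48
f 46 48 47
f 47 48 49
f 47 49 39
f 48 36 50
f 48 50 49
f 49 50 51
f 49 51 39
f 50 36 52
f 50 52 51
f 51 52 53
f 51 53 39
f 52 36 54
f 52 54 53
f 53 54 55
f 53 55 39
f 54 36 56
f 54 56 55
f 55 56 57
f 55 57 39
f 56 36 58
f 56 58 57
f 57 58 59
f 57 59 39
f 58 36 37
f 58 37 59
f 59 37 38
f 59 38 39
f 61 63 60
f 64 61 60
f 60 63 62
f 62 64 60
f 61 67 63
f 65 61 64
f 65 67 61
f 63 67 62
f 66 64 62
f 62 67 66
f 66 65 64
f 67 65 66



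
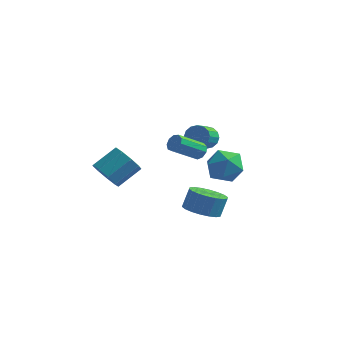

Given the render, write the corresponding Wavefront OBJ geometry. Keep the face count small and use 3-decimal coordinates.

v 0.956 0.53 -1.703
v 1.438 0.272 -1.542
v 0.466 -0.888 -0.495
v -0.016 -0.63 -0.657
v 1.354 0.563 -1.297
v 0.382 -0.597 -0.25
v 1.084 0.839 -1.242
v 0.112 -0.321 -0.195
v 0.754 0.97 -1.403
v -0.218 -0.19 -0.356
v 0.519 0.896 -1.704
v -0.453 -0.264 -0.658
v 0.488 0.65 -2.005
v -0.484 -0.51 -0.959
v 0.676 0.348 -2.165
v -0.296 -0.812 -1.119
v 0.995 0.131 -2.109
v 0.023 -1.029 -1.062
v 1.296 0.101 -1.863
v 0.324 -1.059 -0.816
v 0.328 3.168 -2.191
v 1.073 3.162 -2.038
v 0.936 2.087 -1.415
v 0.192 2.092 -1.569
v 0.909 3.356 -1.738
v 0.772 2.281 -1.115
v 0.589 3.5 -1.56
v 0.452 2.425 -0.937
v 0.2 3.555 -1.551
v 0.063 2.48 -0.928
v -0.155 3.506 -1.713
v -0.292 2.431 -1.09
v -0.381 3.367 -2.004
v -0.517 2.292 -1.381
v -0.416 3.173 -2.345
v -0.553 2.098 -1.722
v -0.252 2.979 -2.645
v -0.389 1.904 -2.022
v 0.068 2.835 -2.823
v -0.069 1.76 -2.2
v 0.457 2.78 -2.832
v 0.32 1.705 -2.209
v 0.812 2.829 -2.67
v 0.675 1.754 -2.047
v 1.037 2.968 -2.379
v 0.901 1.893 -1.756
v 2.169 -2.293 -4.396
v 2.875 -3.057 -4.189
v 3.076 -2.571 -3.078
v 2.371 -1.807 -3.284
v 3.14 -2.719 -4.385
v 3.341 -2.233 -3.273
v 3.213 -2.297 -4.583
v 3.414 -1.811 -3.471
v 3.079 -1.874 -4.744
v 3.28 -1.388 -3.632
v 2.765 -1.535 -4.836
v 2.966 -1.048 -3.724
v 2.333 -1.345 -4.84
v 2.534 -0.859 -3.729
v 1.869 -1.343 -4.757
v 2.07 -0.857 -3.645
v 1.464 -1.529 -4.602
v 1.665 -1.043 -3.491
v 1.199 -1.867 -4.407
v 1.4 -1.381 -3.295
v 1.126 -2.289 -4.209
v 1.327 -1.803 -3.097
v 1.26 -2.712 -4.048
v 1.461 -2.226 -2.936
v 1.574 -3.052 -3.956
v 1.775 -2.565 -2.844
v 2.006 -3.241 -3.951
v 2.207 -2.755 -2.84
v 2.47 -3.243 -4.035
v 2.671 -2.757 -2.923
v -2.235 -4.488 -1.51
v -1.896 -4.07 -2.316
v -1.086 -2.993 -1.417
v -1.425 -3.412 -0.61
v -2.469 -3.788 -2.138
v -1.659 -2.711 -1.239
v -2.933 -3.833 -1.666
v -2.123 -2.756 -0.766
v -3.07 -4.186 -1.12
v -2.26 -3.109 -0.221
v -2.816 -4.68 -0.757
v -2.007 -3.603 0.142
v -2.291 -5.084 -0.746
v -1.481 -4.007 0.153
v -1.739 -5.21 -1.092
v -0.929 -4.133 -0.193
v -1.419 -4.998 -1.634
v -0.609 -3.921 -0.735
v -1.481 -4.548 -2.117
v -0.671 -3.471 -1.218
v 1.709 2.658 -2.964
v 2.632 2.145 -2.417
v 1.388 1.035 -3.943
v 2.311 0.522 -3.396
v 1.326 0.782 -2.784
v 1.525 1.785 -2.178
v 2.495 1.395 -4.182
v 2.694 2.398 -3.576
v 3.117 1.365 -3.17
v 2.395 0.986 -2.306
v 1.625 2.194 -4.054
v 0.903 1.815 -3.19
f 2 1 5
f 2 5 3
f 3 5 6
f 3 6 4
f 5 1 7
f 5 7 6
f 6 7 8
f 6 8 4
f 7 1 9
f 7 9 8
f 8 9 10
f 8 10 4
f 9 1 11
f 9 11 10
f 10 11 12
f 10 12 4
f 11 1 13
f 11 13 12
f 12 13 14
f 12 14 4
f 13 1 15
f 13 15 14
f 14 15 16
f 14 16 4
f 15 1 17
f 15 17 16
f 16 17 18
f 16 18 4
f 17 1 19
f 17 19 18
f 18 19 20
f 18 20 4
f 19 1 2
f 19 2 20
f 20 2 3
f 20 3 4
f 22 21 25
f 22 25 23
f 23 25 26
f 23 26 24
f 25 21 27
f 25 27 26
f 26 27 28
f 26 28 24
f 27 21 29
f 27 29 28
f 28 29 30
f 28 30 24
f 29 21 31
f 29 31 30
f 30 31 32
f 30 32 24
f 31 21 33
f 31 33 32
f 32 33 34
f 32 34 24
f 33 21 35
f 33 35 34
f 34 35 36
f 34 36 24
f 35 21 37
f 35 37 36
f 36 37 38
f 36 38 24
f 37 21 39
f 37 39 38
f 38 39 40
f 38 40 24
f 39 21 41
f 39 41 40
f 40 41 42
f 40 42 24
f 41 21 43
f 41 43 42
f 42 43 44
f 42 44 24
f 43 21 45
f 43 45 44
f 44 45 46
f 44 46 24
f 45 21 22
f 45 22 46
f 46 22 23
f 46 23 24
f 48 47 51
f 48 51 49
f 49 51 52
f 49 52 50
f 51 47 53
f 51 53 52
f 52 53 54
f 52 54 50
f 53 47 55
f 53 55 54
f 54 55 56
f 54 56 50
f 55 47 57
f 55 57 56
f 56 57 58
f 56 58 50
f 57 47 59
f 57 59 58
f 58 59 60
f 58 60 50
f 59 47 61
f 59 61 60
f 60 61 62
f 60 62 50
f 61 47 63
f 61 63 62
f 62 63 64
f 62 64 50
f 63 47 65
f 63 65 64
f 64 65 66
f 64 66 50
f 65 47 67
f 65 67 66
f 66 67 68
f 66 68 50
f 67 47 69
f 67 69 68
f 68 69 70
f 68 70 50
f 69 47 71
f 69 71 70
f 70 71 72
f 70 72 50
f 71 47 73
f 71 73 72
f 72 73 74
f 72 74 50
f 73 47 75
f 73 75 74
f 74 75 76
f 74 76 50
f 75 47 48
f 75 48 76
f 76 48 49
f 76 49 50
f 78 77 81
f 78 81 79
f 79 81 82
f 79 82 80
f 81 77 83
f 81 83 82
f 82 83 84
f 82 84 80
f 83 77 85
f 83 85 84
f 84 85 86
f 84 86 80
f 85 77 87
f 85 87 86
f 86 87 88
f 86 88 80
f 87 77 89
f 87 89 88
f 88 89 90
f 88 90 80
f 89 77 91
f 89 91 90
f 90 91 92
f 90 92 80
f 91 77 93
f 91 93 92
f 92 93 94
f 92 94 80
f 93 77 95
f 93 95 94
f 94 95 96
f 94 96 80
f 95 77 78
f 95 78 96
f 96 78 79
f 96 79 80
f 97 108 102
f 97 102 98
f 97 98 104
f 97 104 107
f 97 107 108
f 98 102 106
f 102 108 101
f 108 107 99
f 107 104 103
f 104 98 105
f 100 106 101
f 100 101 99
f 100 99 103
f 100 103 105
f 100 105 106
f 101 106 102
f 99 101 108
f 103 99 107
f 105 103 104
f 106 105 98



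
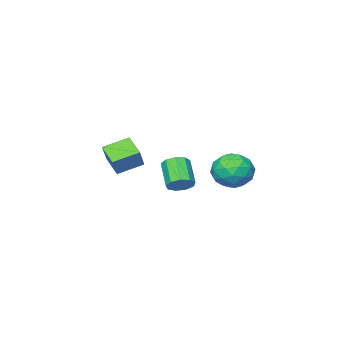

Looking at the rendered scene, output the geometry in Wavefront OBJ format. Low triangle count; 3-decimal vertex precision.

v 4.25 -3.184 1.485
v 4.04 -4.272 2.163
v 2.98 -2.61 2.011
v 2.769 -3.699 2.689
v 4.971 -2.621 2.611
v 4.76 -3.71 3.289
v 3.7 -2.048 3.137
v 3.49 -3.136 3.815
v 1.582 3.831 2.668
v 2.238 3.297 1.91
v 1.662 2.363 3.77
v 2.318 1.829 3.012
v 2.724 2.721 3.586
v 2.674 3.629 2.904
v 1.226 2.031 2.776
v 1.176 2.939 2.094
v 2.018 2.185 1.976
v 2.943 2.612 2.477
v 0.957 3.048 3.203
v 1.882 3.475 3.704
v 1.903 3.693 2.192
v 1.997 1.967 3.488
v 2.236 2.492 3.825
v 2.621 2.178 3.379
v 2.159 3.888 2.777
v 2.545 3.574 2.331
v 2.83 3.236 3.316
v 1.355 2.086 3.349
v 1.741 1.772 2.903
v 1.279 3.482 2.301
v 1.664 3.168 1.855
v 1.07 2.424 2.364
v 2.159 2.726 1.786
v 2.206 1.863 2.433
v 1.564 1.982 2.294
v 1.535 2.515 1.894
v 2.703 2.976 2.08
v 2.75 2.113 2.728
v 2.989 2.638 3.065
v 2.96 3.171 2.665
v 2.574 2.323 2.119
v 1.15 3.547 2.952
v 1.197 2.684 3.6
v 0.94 2.489 3.015
v 0.911 3.022 2.615
v 1.694 3.797 3.247
v 1.741 2.934 3.894
v 2.365 3.145 3.786
v 2.336 3.678 3.386
v 1.326 3.337 3.561
v 3.383 0.681 1.615
v 4.031 0.345 1.625
v 3.465 -0.716 2.695
v 2.817 -0.381 2.685
v 4.019 0.703 1.974
v 3.452 -0.359 3.043
v 3.709 1.05 2.154
v 3.142 -0.011 3.224
v 3.247 1.225 2.082
v 2.68 0.163 3.152
v 2.848 1.145 1.792
v 2.282 0.083 2.862
v 2.7 0.848 1.419
v 2.134 -0.214 2.489
v 2.872 0.473 1.138
v 2.305 -0.589 2.207
v 3.283 0.195 1.08
v 2.716 -0.867 2.149
v 3.741 0.144 1.272
v 3.174 -0.917 2.342
f 2 4 1
f 5 2 1
f 1 4 3
f 3 5 1
f 2 8 4
f 6 2 5
f 6 8 2
f 4 8 3
f 7 5 3
f 3 8 7
f 7 6 5
f 8 6 7
f 9 46 25
f 46 20 49
f 25 49 14
f 46 49 25
f 9 25 21
f 25 14 26
f 21 26 10
f 25 26 21
f 9 21 30
f 21 10 31
f 30 31 16
f 21 31 30
f 9 30 42
f 30 16 45
f 42 45 19
f 30 45 42
f 9 42 46
f 42 19 50
f 46 50 20
f 42 50 46
f 10 26 37
f 26 14 40
f 37 40 18
f 26 40 37
f 14 49 27
f 49 20 48
f 27 48 13
f 49 48 27
f 20 50 47
f 50 19 43
f 47 43 11
f 50 43 47
f 19 45 44
f 45 16 32
f 44 32 15
f 45 32 44
f 16 31 36
f 31 10 33
f 36 33 17
f 31 33 36
f 12 38 24
f 38 18 39
f 24 39 13
f 38 39 24
f 12 24 22
f 24 13 23
f 22 23 11
f 24 23 22
f 12 22 29
f 22 11 28
f 29 28 15
f 22 28 29
f 12 29 34
f 29 15 35
f 34 35 17
f 29 35 34
f 12 34 38
f 34 17 41
f 38 41 18
f 34 41 38
f 13 39 27
f 39 18 40
f 27 40 14
f 39 40 27
f 11 23 47
f 23 13 48
f 47 48 20
f 23 48 47
f 15 28 44
f 28 11 43
f 44 43 19
f 28 43 44
f 17 35 36
f 35 15 32
f 36 32 16
f 35 32 36
f 18 41 37
f 41 17 33
f 37 33 10
f 41 33 37
f 52 51 55
f 52 55 53
f 53 55 56
f 53 56 54
f 55 51 57
f 55 57 56
f 56 57 58
f 56 58 54
f 57 51 59
f 57 59 58
f 58 59 60
f 58 60 54
f 59 51 61
f 59 61 60
f 60 61 62
f 60 62 54
f 61 51 63
f 61 63 62
f 62 63 64
f 62 64 54
f 63 51 65
f 63 65 64
f 64 65 66
f 64 66 54
f 65 51 67
f 65 67 66
f 66 67 68
f 66 68 54
f 67 51 69
f 67 69 68
f 68 69 70
f 68 70 54
f 69 51 52
f 69 52 70
f 70 52 53
f 70 53 54



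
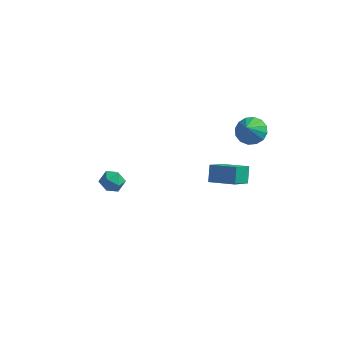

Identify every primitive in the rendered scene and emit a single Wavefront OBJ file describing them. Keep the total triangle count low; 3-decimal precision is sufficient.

v 3.517 2.283 1.765
v 4.028 1.681 1.294
v 3.483 1.497 2.735
v 4.342 1.954 1.526
v 4.434 2.315 1.822
v 4.281 2.668 2.103
v 3.923 2.918 2.293
v 3.456 2.998 2.341
v 3.005 2.886 2.235
v 2.692 2.613 2.003
v 2.599 2.252 1.707
v 2.753 1.899 1.426
v 3.111 1.649 1.236
v 3.578 1.569 1.188
v -4.586 0.833 -3.783
v -3.873 0.88 -4.162
v -4.107 -0.1 -2.998
v -3.394 -0.053 -3.377
v -3.646 0.56 -2.912
v -3.942 1.137 -3.398
v -4.038 -0.357 -3.762
v -4.334 0.22 -4.248
v -3.534 0.145 -4.15
v -3.292 0.712 -3.625
v -4.688 0.068 -3.535
v -4.446 0.635 -3.01
v 3.031 -1.265 0.352
v 2.734 -2.585 1.381
v 2.868 -0.592 1.168
v 2.571 -1.912 2.197
v 4.529 -1.328 0.703
v 4.232 -2.648 1.732
v 4.366 -0.655 1.519
v 4.069 -1.975 2.548
f 2 1 4
f 2 4 3
f 4 1 5
f 4 5 3
f 5 1 6
f 5 6 3
f 6 1 7
f 6 7 3
f 7 1 8
f 7 8 3
f 8 1 9
f 8 9 3
f 9 1 10
f 9 10 3
f 10 1 11
f 10 11 3
f 11 1 12
f 11 12 3
f 12 1 13
f 12 13 3
f 13 1 14
f 13 14 3
f 14 1 2
f 14 2 3
f 15 26 20
f 15 20 16
f 15 16 22
f 15 22 25
f 15 25 26
f 16 20 24
f 20 26 19
f 26 25 17
f 25 22 21
f 22 16 23
f 18 24 19
f 18 19 17
f 18 17 21
f 18 21 23
f 18 23 24
f 19 24 20
f 17 19 26
f 21 17 25
f 23 21 22
f 24 23 16
f 28 30 27
f 31 28 27
f 27 30 29
f 29 31 27
f 28 34 30
f 32 28 31
f 32 34 28
f 30 34 29
f 33 31 29
f 29 34 33
f 33 32 31
f 34 32 33



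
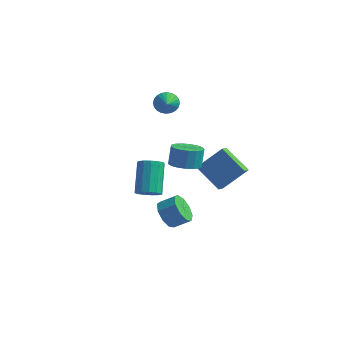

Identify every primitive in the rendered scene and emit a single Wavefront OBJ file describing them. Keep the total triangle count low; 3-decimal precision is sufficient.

v -3.464 3.827 1.995
v -3.066 3.671 1.342
v -2.996 3.053 2.465
v -2.879 3.868 1.48
v -2.781 4.058 1.696
v -2.787 4.214 1.958
v -2.896 4.31 2.225
v -3.092 4.333 2.458
v -3.344 4.279 2.619
v -3.614 4.156 2.686
v -3.862 3.984 2.647
v -4.049 3.787 2.509
v -4.147 3.597 2.293
v -4.141 3.441 2.031
v -4.032 3.345 1.764
v -3.836 3.322 1.532
v -3.584 3.376 1.37
v -3.314 3.498 1.304
v -1.14 -0.56 -4.239
v -0.783 -0.126 -5.054
v 0.118 0.294 -4.436
v -0.24 -0.14 -3.621
v -1.202 0.297 -4.731
v -0.301 0.717 -4.113
v -1.592 0.319 -4.178
v -0.691 0.739 -3.56
v -1.77 -0.07 -3.653
v -0.87 0.349 -3.035
v -1.654 -0.688 -3.403
v -0.754 -0.269 -2.785
v -1.298 -1.247 -3.544
v -0.397 -0.827 -2.926
v -0.867 -1.483 -4.01
v 0.033 -1.064 -3.392
v -0.565 -1.288 -4.583
v 0.336 -0.868 -3.965
v -0.531 -0.752 -4.996
v 0.369 -0.332 -4.378
v -0.441 -3.87 -0.009
v 0.181 -3.454 -0.146
v -0.398 -2.094 1.373
v -1.019 -2.51 1.509
v -0.126 -3.3 -0.401
v -0.705 -1.939 1.118
v -0.533 -3.327 -0.532
v -1.112 -1.966 0.987
v -0.911 -3.526 -0.497
v -1.489 -2.165 1.022
v -1.139 -3.835 -0.308
v -1.717 -2.474 1.211
v -1.145 -4.155 -0.023
v -1.724 -2.794 1.496
v -0.928 -4.385 0.265
v -1.507 -3.024 1.784
v -0.556 -4.451 0.467
v -1.135 -3.09 1.986
v -0.148 -4.334 0.517
v -0.726 -2.973 2.036
v 0.168 -4.069 0.4
v -0.411 -2.708 1.919
v 0.29 -3.741 0.153
v -0.288 -2.38 1.672
v 0.716 2.392 -3.308
v -0.947 2.822 -2.208
v 0.638 3.115 -3.708
v -1.025 3.545 -2.608
v 1.905 3.315 -1.872
v 0.242 3.745 -0.772
v 1.827 4.038 -2.272
v 0.164 4.468 -1.172
v 1.709 -3.714 2.965
v 2.47 -4.167 3.176
v 2.411 -3.74 4.306
v 1.651 -3.286 4.095
v 2.614 -3.78 3.037
v 2.555 -3.353 4.168
v 2.551 -3.378 2.882
v 2.492 -2.951 4.012
v 2.296 -3.053 2.746
v 2.237 -2.626 3.876
v 1.906 -2.879 2.66
v 1.847 -2.452 3.79
v 1.471 -2.896 2.643
v 1.412 -2.469 3.774
v 1.091 -3.101 2.701
v 1.032 -2.674 3.831
v 0.852 -3.446 2.819
v 0.793 -3.018 3.949
v 0.81 -3.852 2.97
v 0.751 -3.425 4.101
v 0.974 -4.226 3.12
v 0.915 -3.799 4.251
v 1.306 -4.484 3.235
v 1.248 -4.056 4.365
v 1.731 -4.564 3.287
v 1.672 -4.137 4.418
v 2.151 -4.45 3.266
v 2.092 -4.023 4.397
f 2 1 4
f 2 4 3
f 4 1 5
f 4 5 3
f 5 1 6
f 5 6 3
f 6 1 7
f 6 7 3
f 7 1 8
f 7 8 3
f 8 1 9
f 8 9 3
f 9 1 10
f 9 10 3
f 10 1 11
f 10 11 3
f 11 1 12
f 11 12 3
f 12 1 13
f 12 13 3
f 13 1 14
f 13 14 3
f 14 1 15
f 14 15 3
f 15 1 16
f 15 16 3
f 16 1 17
f 16 17 3
f 17 1 18
f 17 18 3
f 18 1 2
f 18 2 3
f 20 19 23
f 20 23 21
f 21 23 24
f 21 24 22
f 23 19 25
f 23 25 24
f 24 25 26
f 24 26 22
f 25 19 27
f 25 27 26
f 26 27 28
f 26 28 22
f 27 19 29
f 27 29 28
f 28 29 30
f 28 30 22
f 29 19 31
f 29 31 30
f 30 31 32
f 30 32 22
f 31 19 33
f 31 33 32
f 32 33 34
f 32 34 22
f 33 19 35
f 33 35 34
f 34 35 36
f 34 36 22
f 35 19 37
f 35 37 36
f 36 37 38
f 36 38 22
f 37 19 20
f 37 20 38
f 38 20 21
f 38 21 22
f 40 39 43
f 40 43 41
f 41 43 44
f 41 44 42
f 43 39 45
f 43 45 44
f 44 45 46
f 44 46 42
f 45 39 47
f 45 47 46
f 46 47 48
f 46 48 42
f 47 39 49
f 47 49 48
f 48 49 50
f 48 50 42
f 49 39 51
f 49 51 50
f 50 51 52
f 50 52 42
f 51 39 53
f 51 53 52
f 52 53 54
f 52 54 42
f 53 39 55
f 53 55 54
f 54 55 56
f 54 56 42
f 55 39 57
f 55 57 56
f 56 57 58
f 56 58 42
f 57 39 59
f 57 59 58
f 58 59 60
f 58 60 42
f 59 39 61
f 59 61 60
f 60 61 62
f 60 62 42
f 61 39 40
f 61 40 62
f 62 40 41
f 62 41 42
f 64 66 63
f 67 64 63
f 63 66 65
f 65 67 63
f 64 70 66
f 68 64 67
f 68 70 64
f 66 70 65
f 69 67 65
f 65 70 69
f 69 68 67
f 70 68 69
f 72 71 75
f 72 75 73
f 73 75 76
f 73 76 74
f 75 71 77
f 75 77 76
f 76 77 78
f 76 78 74
f 77 71 79
f 77 79 78
f 78 79 80
f 78 80 74
f 79 71 81
f 79 81 80
f 80 81 82
f 80 82 74
f 81 71 83
f 81 83 82
f 82 83 84
f 82 84 74
f 83 71 85
f 83 85 84
f 84 85 86
f 84 86 74
f 85 71 87
f 85 87 86
f 86 87 88
f 86 88 74
f 87 71 89
f 87 89 88
f 88 89 90
f 88 90 74
f 89 71 91
f 89 91 90
f 90 91 92
f 90 92 74
f 91 71 93
f 91 93 92
f 92 93 94
f 92 94 74
f 93 71 95
f 93 95 94
f 94 95 96
f 94 96 74
f 95 71 97
f 95 97 96
f 96 97 98
f 96 98 74
f 97 71 72
f 97 72 98
f 98 72 73
f 98 73 74



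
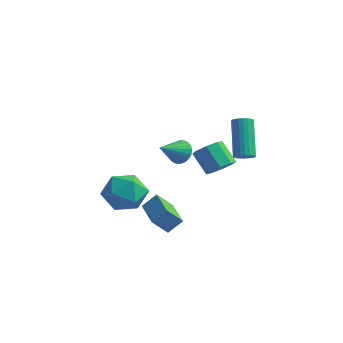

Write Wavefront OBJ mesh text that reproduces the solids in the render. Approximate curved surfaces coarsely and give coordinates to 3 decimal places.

v -2.85 1.701 -0.811
v -2.338 1.403 -1.166
v -3.07 0.439 -0.069
v -2.205 1.504 -0.955
v -2.169 1.634 -0.722
v -2.237 1.775 -0.503
v -2.399 1.905 -0.331
v -2.629 2.003 -0.232
v -2.893 2.056 -0.221
v -3.15 2.054 -0.3
v -3.362 1.998 -0.457
v -3.496 1.897 -0.668
v -3.531 1.767 -0.901
v -3.463 1.626 -1.12
v -3.301 1.496 -1.292
v -3.071 1.398 -1.391
v -2.807 1.345 -1.402
v -2.55 1.347 -1.322
v -3.377 -0.795 -2.452
v -2.417 -1.155 -1.94
v -4.163 -2.445 -2.14
v -3.203 -2.805 -1.628
v -3.852 -2.004 -1.129
v -3.367 -0.984 -1.322
v -3.213 -2.616 -2.758
v -2.728 -1.596 -2.951
v -2.316 -2.281 -2.129
v -2.711 -1.902 -1.122
v -3.869 -1.698 -2.958
v -4.264 -1.319 -1.951
v -0.671 1.867 -1.213
v -0.334 1.32 -0.807
v -1.232 1.486 0.16
v -1.569 2.033 -0.247
v -0.116 1.848 -0.695
v -1.014 2.013 0.272
v -0.223 2.386 -0.886
v -1.121 2.552 0.081
v -0.592 2.621 -1.269
v -1.49 2.787 -0.302
v -1.008 2.414 -1.62
v -1.906 2.58 -0.653
v -1.226 1.887 -1.732
v -2.124 2.052 -0.765
v -1.119 1.348 -1.541
v -2.017 1.514 -0.574
v -0.75 1.113 -1.158
v -1.648 1.279 -0.191
v -0.201 -3.846 -1.889
v 0.203 -3.327 -1.274
v -1.622 -2.695 -1.926
v -1.218 -2.176 -1.312
v 0.258 -3.304 -2.648
v 0.662 -2.785 -2.034
v -1.163 -2.153 -2.686
v -0.759 -1.634 -2.071
v 0.404 2.126 -0.266
v 0.791 1.963 0.024
v -0.037 2.971 1.695
v -0.424 3.134 1.406
v 0.865 2.148 -0.05
v 0.038 3.155 1.621
v 0.86 2.328 -0.161
v 0.033 3.336 1.51
v 0.776 2.474 -0.291
v -0.051 3.481 1.381
v 0.628 2.559 -0.416
v -0.2 3.567 1.256
v 0.441 2.57 -0.515
v -0.387 3.577 1.157
v 0.247 2.504 -0.571
v -0.58 3.511 1.101
v 0.081 2.372 -0.574
v -0.747 3.38 1.097
v -0.03 2.198 -0.524
v -0.858 3.206 1.147
v -0.066 2.012 -0.429
v -0.893 3.02 1.242
v -0.02 1.845 -0.306
v -0.848 2.853 1.365
v 0.099 1.727 -0.176
v -0.729 2.735 1.495
v 0.27 1.678 -0.062
v -0.557 2.686 1.61
v 0.465 1.707 0.018
v -0.362 2.714 1.689
v 0.649 1.807 0.048
v -0.178 2.815 1.719
f 2 1 4
f 2 4 3
f 4 1 5
f 4 5 3
f 5 1 6
f 5 6 3
f 6 1 7
f 6 7 3
f 7 1 8
f 7 8 3
f 8 1 9
f 8 9 3
f 9 1 10
f 9 10 3
f 10 1 11
f 10 11 3
f 11 1 12
f 11 12 3
f 12 1 13
f 12 13 3
f 13 1 14
f 13 14 3
f 14 1 15
f 14 15 3
f 15 1 16
f 15 16 3
f 16 1 17
f 16 17 3
f 17 1 18
f 17 18 3
f 18 1 2
f 18 2 3
f 19 30 24
f 19 24 20
f 19 20 26
f 19 26 29
f 19 29 30
f 20 24 28
f 24 30 23
f 30 29 21
f 29 26 25
f 26 20 27
f 22 28 23
f 22 23 21
f 22 21 25
f 22 25 27
f 22 27 28
f 23 28 24
f 21 23 30
f 25 21 29
f 27 25 26
f 28 27 20
f 32 31 35
f 32 35 33
f 33 35 36
f 33 36 34
f 35 31 37
f 35 37 36
f 36 37 38
f 36 38 34
f 37 31 39
f 37 39 38
f 38 39 40
f 38 40 34
f 39 31 41
f 39 41 40
f 40 41 42
f 40 42 34
f 41 31 43
f 41 43 42
f 42 43 44
f 42 44 34
f 43 31 45
f 43 45 44
f 44 45 46
f 44 46 34
f 45 31 47
f 45 47 46
f 46 47 48
f 46 48 34
f 47 31 32
f 47 32 48
f 48 32 33
f 48 33 34
f 50 52 49
f 53 50 49
f 49 52 51
f 51 53 49
f 50 56 52
f 54 50 53
f 54 56 50
f 52 56 51
f 55 53 51
f 51 56 55
f 55 54 53
f 56 54 55
f 58 57 61
f 58 61 59
f 59 61 62
f 59 62 60
f 61 57 63
f 61 63 62
f 62 63 64
f 62 64 60
f 63 57 65
f 63 65 64
f 64 65 66
f 64 66 60
f 65 57 67
f 65 67 66
f 66 67 68
f 66 68 60
f 67 57 69
f 67 69 68
f 68 69 70
f 68 70 60
f 69 57 71
f 69 71 70
f 70 71 72
f 70 72 60
f 71 57 73
f 71 73 72
f 72 73 74
f 72 74 60
f 73 57 75
f 73 75 74
f 74 75 76
f 74 76 60
f 75 57 77
f 75 77 76
f 76 77 78
f 76 78 60
f 77 57 79
f 77 79 78
f 78 79 80
f 78 80 60
f 79 57 81
f 79 81 80
f 80 81 82
f 80 82 60
f 81 57 83
f 81 83 82
f 82 83 84
f 82 84 60
f 83 57 85
f 83 85 84
f 84 85 86
f 84 86 60
f 85 57 87
f 85 87 86
f 86 87 88
f 86 88 60
f 87 57 58
f 87 58 88
f 88 58 59
f 88 59 60



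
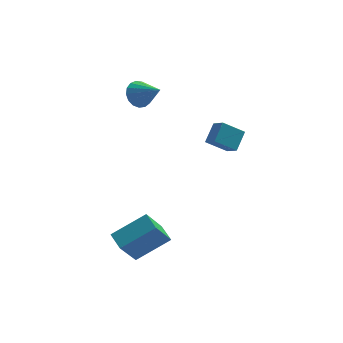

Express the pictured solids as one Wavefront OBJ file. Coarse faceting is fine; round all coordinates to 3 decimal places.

v 1.127 1.17 -0.684
v 0.078 1.245 0.046
v 0.808 1.852 -1.213
v -0.241 1.927 -0.482
v 1.661 1.953 0.002
v 0.612 2.028 0.733
v 1.342 2.635 -0.526
v 0.293 2.71 0.204
v -4.962 -2.961 -3.542
v -3.28 -2.661 -2.561
v -5.268 -2.065 -3.291
v -3.586 -1.764 -2.311
v -4.154 -2.236 -5.149
v -2.472 -1.935 -4.169
v -4.46 -1.339 -4.899
v -2.778 -1.039 -3.918
v -3.076 3.991 1.769
v -2.435 4.426 1.615
v -2.204 3.029 2.671
v -2.58 4.586 1.925
v -2.839 4.609 2.2
v -3.152 4.491 2.376
v -3.447 4.258 2.413
v -3.658 3.964 2.303
v -3.735 3.676 2.07
v -3.661 3.46 1.769
v -3.453 3.366 1.467
v -3.159 3.415 1.235
v -2.845 3.596 1.125
v -2.585 3.867 1.163
v -2.437 4.167 1.34
f 2 4 1
f 5 2 1
f 1 4 3
f 3 5 1
f 2 8 4
f 6 2 5
f 6 8 2
f 4 8 3
f 7 5 3
f 3 8 7
f 7 6 5
f 8 6 7
f 10 12 9
f 13 10 9
f 9 12 11
f 11 13 9
f 10 16 12
f 14 10 13
f 14 16 10
f 12 16 11
f 15 13 11
f 11 16 15
f 15 14 13
f 16 14 15
f 18 17 20
f 18 20 19
f 20 17 21
f 20 21 19
f 21 17 22
f 21 22 19
f 22 17 23
f 22 23 19
f 23 17 24
f 23 24 19
f 24 17 25
f 24 25 19
f 25 17 26
f 25 26 19
f 26 17 27
f 26 27 19
f 27 17 28
f 27 28 19
f 28 17 29
f 28 29 19
f 29 17 30
f 29 30 19
f 30 17 31
f 30 31 19
f 31 17 18
f 31 18 19



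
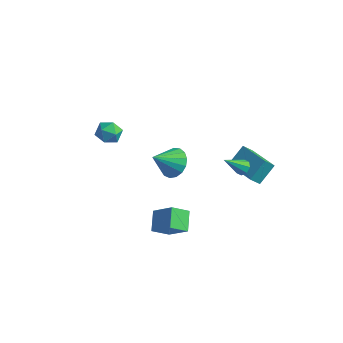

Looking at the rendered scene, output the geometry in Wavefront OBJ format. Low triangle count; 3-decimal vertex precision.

v -1.496 2.018 -2.166
v -0.605 1.502 -2.13
v -2.204 0.882 -0.934
v -0.555 1.848 -1.783
v -0.721 2.233 -1.523
v -1.064 2.569 -1.411
v -1.506 2.778 -1.472
v -1.946 2.814 -1.692
v -2.283 2.667 -2.02
v -2.439 2.371 -2.383
v -2.38 1.995 -2.695
v -2.118 1.624 -2.887
v -1.713 1.343 -2.913
v -1.259 1.217 -2.769
v -0.859 1.274 -2.486
v 2.246 1.762 0.106
v 2.551 2.842 1.008
v 2.595 2.276 -0.627
v 2.899 3.356 0.276
v 4.061 0.984 0.424
v 4.365 2.064 1.327
v 4.409 1.498 -0.308
v 4.714 2.578 0.594
v 0.651 -3.869 -1.78
v 0.134 -2.84 -1.177
v 1.323 -3.118 -2.485
v 0.806 -2.089 -1.882
v 1.874 -3.911 -0.658
v 1.357 -2.882 -0.055
v 2.546 -3.16 -1.363
v 2.029 -2.131 -0.76
v 4.228 -0.216 2.816
v 4.432 0.086 3.172
v 3.532 -1.104 3.964
v 4.081 0.209 3.055
v 3.816 0.084 2.798
v 3.792 -0.217 2.551
v 4.024 -0.518 2.459
v 4.375 -0.642 2.576
v 4.64 -0.516 2.833
v 4.664 -0.215 3.081
v -4.593 -0.756 2.599
v -4.136 -0.132 2.269
v -3.744 -1.668 2.051
v -3.287 -1.044 1.721
v -3.295 -1.164 2.553
v -3.82 -0.6 2.892
v -4.06 -1.2 1.428
v -4.585 -0.636 1.767
v -3.807 -0.406 1.545
v -3.334 -0.384 2.24
v -4.546 -1.416 2.08
v -4.073 -1.394 2.775
f 2 1 4
f 2 4 3
f 4 1 5
f 4 5 3
f 5 1 6
f 5 6 3
f 6 1 7
f 6 7 3
f 7 1 8
f 7 8 3
f 8 1 9
f 8 9 3
f 9 1 10
f 9 10 3
f 10 1 11
f 10 11 3
f 11 1 12
f 11 12 3
f 12 1 13
f 12 13 3
f 13 1 14
f 13 14 3
f 14 1 15
f 14 15 3
f 15 1 2
f 15 2 3
f 17 19 16
f 20 17 16
f 16 19 18
f 18 20 16
f 17 23 19
f 21 17 20
f 21 23 17
f 19 23 18
f 22 20 18
f 18 23 22
f 22 21 20
f 23 21 22
f 25 27 24
f 28 25 24
f 24 27 26
f 26 28 24
f 25 31 27
f 29 25 28
f 29 31 25
f 27 31 26
f 30 28 26
f 26 31 30
f 30 29 28
f 31 29 30
f 33 32 35
f 33 35 34
f 35 32 36
f 35 36 34
f 36 32 37
f 36 37 34
f 37 32 38
f 37 38 34
f 38 32 39
f 38 39 34
f 39 32 40
f 39 40 34
f 40 32 41
f 40 41 34
f 41 32 33
f 41 33 34
f 42 53 47
f 42 47 43
f 42 43 49
f 42 49 52
f 42 52 53
f 43 47 51
f 47 53 46
f 53 52 44
f 52 49 48
f 49 43 50
f 45 51 46
f 45 46 44
f 45 44 48
f 45 48 50
f 45 50 51
f 46 51 47
f 44 46 53
f 48 44 52
f 50 48 49
f 51 50 43



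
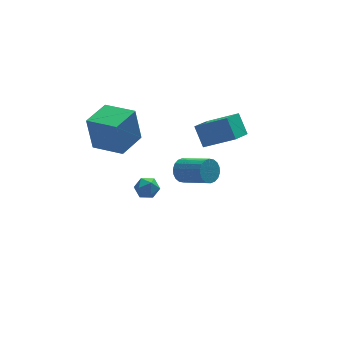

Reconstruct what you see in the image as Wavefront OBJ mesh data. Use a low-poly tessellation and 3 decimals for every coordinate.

v -3.101 -3.403 1.712
v -2.411 -3.423 1.525
v -3.369 -4.057 0.795
v -2.679 -4.077 0.608
v -2.9 -4.419 1.196
v -2.735 -4.015 1.762
v -3.045 -3.465 0.558
v -2.88 -3.061 1.124
v -2.377 -3.461 0.811
v -2.287 -4.051 1.206
v -3.493 -3.429 1.114
v -3.403 -4.019 1.509
v -2.176 3.839 -0.546
v -1.832 4.336 0.008
v -2.104 2.241 0.846
v -2.189 4.377 0.073
v -2.543 4.311 0.015
v -2.825 4.151 -0.153
v -2.978 3.93 -0.4
v -2.972 3.69 -0.675
v -2.809 3.48 -0.925
v -2.52 3.341 -1.099
v -2.163 3.301 -1.164
v -1.809 3.367 -1.107
v -1.527 3.526 -0.938
v -1.374 3.748 -0.692
v -1.38 3.987 -0.417
v -1.543 4.197 -0.167
v 1.183 3.225 -4.258
v 1.817 3.411 -4.727
v 2.911 1.94 -3.831
v 2.277 1.755 -3.362
v 1.866 3.623 -4.439
v 2.959 2.152 -3.543
v 1.779 3.755 -4.115
v 2.872 2.285 -3.219
v 1.574 3.783 -3.82
v 2.668 2.312 -2.924
v 1.292 3.7 -3.611
v 2.385 2.23 -2.715
v 0.988 3.524 -3.531
v 2.082 2.053 -2.635
v 0.723 3.288 -3.594
v 1.817 1.817 -2.698
v 0.549 3.04 -3.789
v 1.643 1.569 -2.893
v 0.501 2.828 -4.077
v 1.594 1.357 -3.181
v 0.588 2.695 -4.401
v 1.681 1.225 -3.505
v 0.792 2.668 -4.696
v 1.886 1.197 -3.8
v 1.075 2.75 -4.905
v 2.168 1.28 -4.009
v 1.378 2.927 -4.985
v 2.472 1.456 -4.089
v 1.643 3.163 -4.922
v 2.737 1.692 -4.026
v 1.688 1.208 -0.72
v 1.471 2.099 0.389
v 2.718 2.233 -1.342
v 2.5 3.124 -0.232
v 3.22 0.296 0.312
v 3.002 1.187 1.422
v 4.249 1.321 -0.309
v 4.032 2.212 0.8
v -4.416 1.284 0.72
v -4.678 1.487 2.814
v -3.059 2.495 0.772
v -3.32 2.698 2.866
v -3.16 -0.138 1.014
v -3.421 0.065 3.108
v -1.802 1.073 1.066
v -2.064 1.276 3.16
f 1 12 6
f 1 6 2
f 1 2 8
f 1 8 11
f 1 11 12
f 2 6 10
f 6 12 5
f 12 11 3
f 11 8 7
f 8 2 9
f 4 10 5
f 4 5 3
f 4 3 7
f 4 7 9
f 4 9 10
f 5 10 6
f 3 5 12
f 7 3 11
f 9 7 8
f 10 9 2
f 14 13 16
f 14 16 15
f 16 13 17
f 16 17 15
f 17 13 18
f 17 18 15
f 18 13 19
f 18 19 15
f 19 13 20
f 19 20 15
f 20 13 21
f 20 21 15
f 21 13 22
f 21 22 15
f 22 13 23
f 22 23 15
f 23 13 24
f 23 24 15
f 24 13 25
f 24 25 15
f 25 13 26
f 25 26 15
f 26 13 27
f 26 27 15
f 27 13 28
f 27 28 15
f 28 13 14
f 28 14 15
f 30 29 33
f 30 33 31
f 31 33 34
f 31 34 32
f 33 29 35
f 33 35 34
f 34 35 36
f 34 36 32
f 35 29 37
f 35 37 36
f 36 37 38
f 36 38 32
f 37 29 39
f 37 39 38
f 38 39 40
f 38 40 32
f 39 29 41
f 39 41 40
f 40 41 42
f 40 42 32
f 41 29 43
f 41 43 42
f 42 43 44
f 42 44 32
f 43 29 45
f 43 45 44
f 44 45 46
f 44 46 32
f 45 29 47
f 45 47 46
f 46 47 48
f 46 48 32
f 47 29 49
f 47 49 48
f 48 49 50
f 48 50 32
f 49 29 51
f 49 51 50
f 50 51 52
f 50 52 32
f 51 29 53
f 51 53 52
f 52 53 54
f 52 54 32
f 53 29 55
f 53 55 54
f 54 55 56
f 54 56 32
f 55 29 57
f 55 57 56
f 56 57 58
f 56 58 32
f 57 29 30
f 57 30 58
f 58 30 31
f 58 31 32
f 60 62 59
f 63 60 59
f 59 62 61
f 61 63 59
f 60 66 62
f 64 60 63
f 64 66 60
f 62 66 61
f 65 63 61
f 61 66 65
f 65 64 63
f 66 64 65
f 68 70 67
f 71 68 67
f 67 70 69
f 69 71 67
f 68 74 70
f 72 68 71
f 72 74 68
f 70 74 69
f 73 71 69
f 69 74 73
f 73 72 71
f 74 72 73

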